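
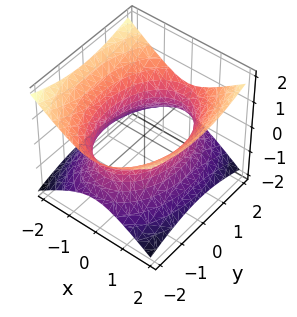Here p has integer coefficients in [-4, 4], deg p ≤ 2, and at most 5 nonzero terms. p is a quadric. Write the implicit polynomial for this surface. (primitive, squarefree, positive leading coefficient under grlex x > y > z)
2*x^2 + y^2 - 3*z^2 - 3

The degree is 2 — one connected sheet with a waist; a quadric.
Symmetries: mirror symmetry z ↦ −z ⇒ only even powers of z; the x ↦ −x reflection is a symmetry, so x appears only in even powers; the y ↦ −y reflection is a symmetry, so y appears only in even powers.
Checking where it meets the axes: no z-intercept at any integer in the box.
Putting this together gives p.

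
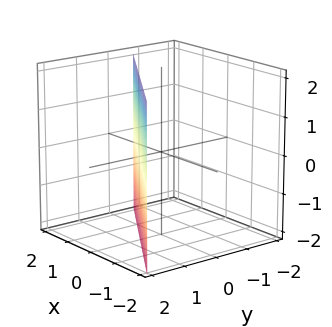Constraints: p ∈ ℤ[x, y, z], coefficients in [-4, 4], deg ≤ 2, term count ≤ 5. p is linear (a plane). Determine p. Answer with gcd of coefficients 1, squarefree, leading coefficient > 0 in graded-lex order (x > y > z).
First, the degree is 1 — every cross-section is a straight line — this is a plane.
Next, from the axis intercepts and sections: it crosses the x-axis at the gridline x = 1; no z-intercept at any integer in the box.
Finally, fitting integer coefficients to these (and the overall shape) gives p.

2*x + 3*y - 2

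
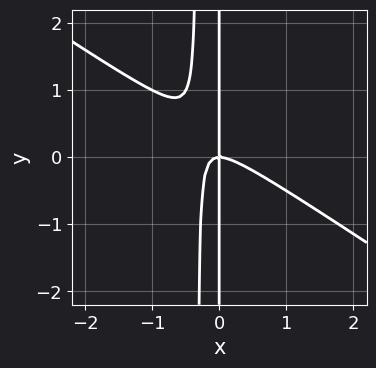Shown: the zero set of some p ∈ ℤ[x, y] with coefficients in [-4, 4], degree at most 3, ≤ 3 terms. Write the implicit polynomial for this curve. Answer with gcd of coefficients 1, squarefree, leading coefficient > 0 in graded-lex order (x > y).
1. The degree is 3 — the shape is more complex than any degree-2 curve.
2. From the axis intercepts and sections: every point of the y-axis in the box is on the curve; it crosses the x-axis at the gridline x = 0.
3. Solving for integer coefficients yields p as stated.

2*x^3 + 3*x^2*y + x*y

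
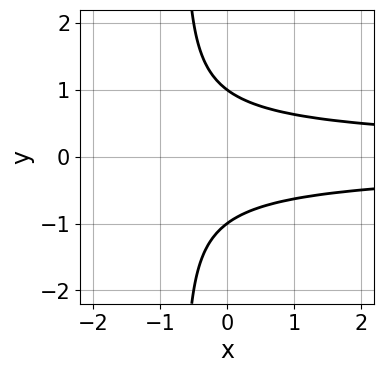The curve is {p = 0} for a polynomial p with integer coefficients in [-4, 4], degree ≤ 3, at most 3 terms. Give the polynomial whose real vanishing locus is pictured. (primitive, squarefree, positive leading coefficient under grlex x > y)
3*x*y^2 + 2*y^2 - 2

First, the degree is 3 — a generic line meets the curve in up to 3 points.
Next, symmetries: it's symmetric under y → −y, forcing even powers of y.
Next, against the integer gridlines: no x-intercept at any integer in the box; the y-axis gridline crossings are at y ∈ {-1, 1}.
Finally, the integer polynomial consistent with all of this is the stated p.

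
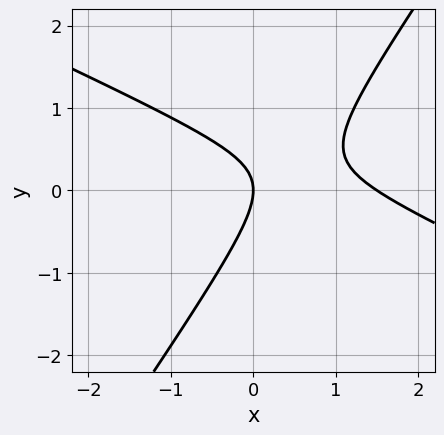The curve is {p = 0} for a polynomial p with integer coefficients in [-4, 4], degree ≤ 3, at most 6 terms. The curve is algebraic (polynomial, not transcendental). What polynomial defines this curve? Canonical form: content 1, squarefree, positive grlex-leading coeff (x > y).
First, degree: the shape is more complex than any degree-1 curve, so deg p = 2.
Then, observable constraints: one y-axis crossing is at y = 0; one x-axis crossing is at x = 0.
Finally, putting this together gives p.

2*x^2 + 3*x*y - 3*y^2 - 3*x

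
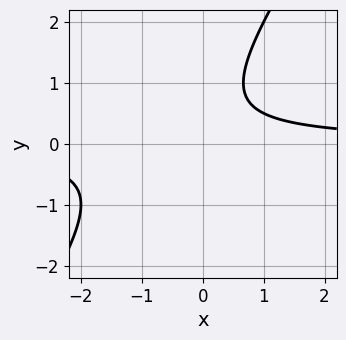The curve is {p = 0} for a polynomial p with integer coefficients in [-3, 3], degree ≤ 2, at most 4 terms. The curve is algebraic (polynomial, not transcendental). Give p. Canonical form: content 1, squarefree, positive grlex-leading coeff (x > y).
3*x*y - 2*y^2 + 2*y - 2

1. The degree is 2 — the shape is more complex than any degree-1 curve.
2. Against the integer gridlines: it misses every integer gridline on the x-axis; it misses every integer gridline on the y-axis.
3. Putting this together gives p.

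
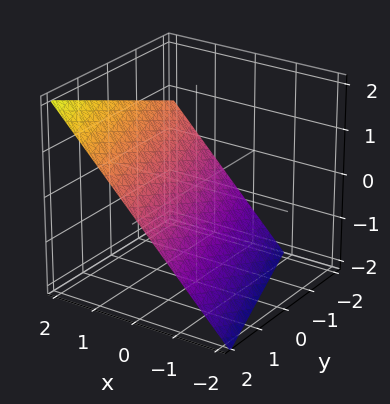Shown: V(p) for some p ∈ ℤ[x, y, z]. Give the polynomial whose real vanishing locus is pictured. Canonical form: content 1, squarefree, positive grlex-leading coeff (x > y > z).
First, the degree is 1 — the surface is flat (a plane).
Next, reading off the gridlines: it crosses the y-axis at the gridline y = 2.
Finally, solving for integer coefficients yields p as stated.

3*x + y - 3*z - 2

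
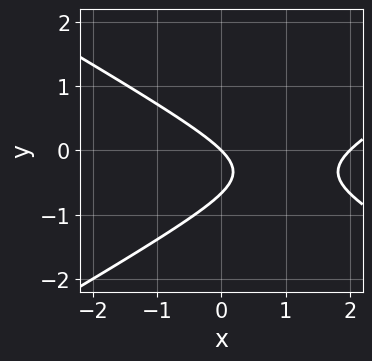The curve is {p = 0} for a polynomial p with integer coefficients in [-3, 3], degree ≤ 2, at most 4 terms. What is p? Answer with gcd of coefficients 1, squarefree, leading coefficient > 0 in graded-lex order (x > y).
1. deg p = 2. The shape is more complex than any degree-1 curve.
2. Against the integer gridlines: it crosses the y-axis at the gridline y = 0; among the integer gridlines, it crosses the x-axis at x ∈ {0, 2}.
3. Together with the visible shape, these determine p as stated.

x^2 - 3*y^2 - 2*x - 2*y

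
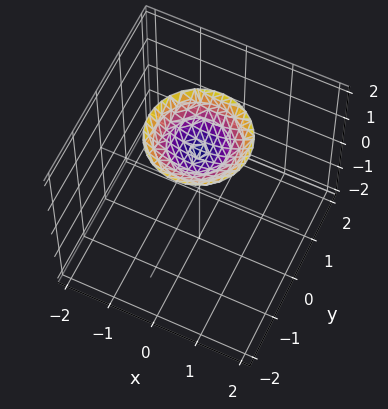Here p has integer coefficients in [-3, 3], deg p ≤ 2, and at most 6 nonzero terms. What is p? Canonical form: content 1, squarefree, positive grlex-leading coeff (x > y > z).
1. deg p = 2. The shape is more complex than any degree-1 surface.
2. By symmetry, the surface is invariant under rotation about z: p = q(x² + y², z).
3. From the axis intercepts and sections: it misses every integer gridline on the x-axis; a circular section at z = 2 has radius exactly 1.
4. These observations pin down the coefficients.

x^2 + y^2 - 2*z + 3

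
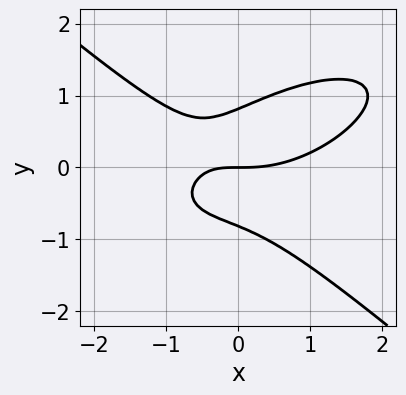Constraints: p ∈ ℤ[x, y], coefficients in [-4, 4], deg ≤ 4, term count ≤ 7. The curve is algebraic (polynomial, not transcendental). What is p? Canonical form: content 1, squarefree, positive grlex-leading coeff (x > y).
(a) The degree is 3 — no degree-2 curve has this shape.
(b) Reading off the gridlines: it crosses the x-axis at the gridline x = 0; it crosses the y-axis at the gridline y = 0.
(c) Matching integer coefficients to the picture gives p.

x^3 - x^2*y + 3*y^3 - 2*x*y - 2*y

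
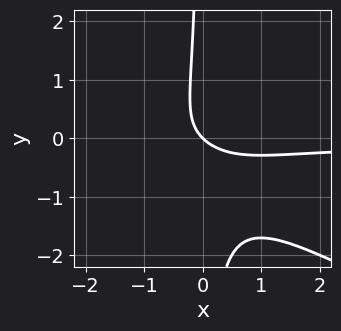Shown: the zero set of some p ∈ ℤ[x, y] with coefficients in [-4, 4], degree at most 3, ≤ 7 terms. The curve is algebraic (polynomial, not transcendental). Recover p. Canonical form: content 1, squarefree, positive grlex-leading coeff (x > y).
x^2*y + 2*x*y^2 + 2*x*y + x + y

1. deg p = 3. No degree-2 curve has this shape.
2. From the visible intercepts: it crosses the y-axis at the gridline y = 0; it meets the x-axis at x = 0 (among the integer gridlines).
3. Matching integer coefficients to the picture gives p.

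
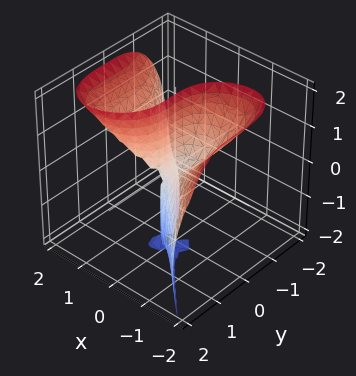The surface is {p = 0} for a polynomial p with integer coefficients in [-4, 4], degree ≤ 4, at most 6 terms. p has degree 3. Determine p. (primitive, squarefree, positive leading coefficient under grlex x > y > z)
2*x^3 - x*z^2 + 2*y^3 - 2*x*z - y^2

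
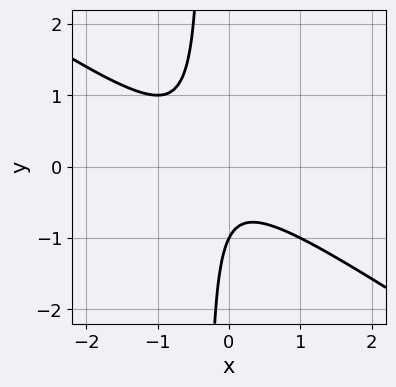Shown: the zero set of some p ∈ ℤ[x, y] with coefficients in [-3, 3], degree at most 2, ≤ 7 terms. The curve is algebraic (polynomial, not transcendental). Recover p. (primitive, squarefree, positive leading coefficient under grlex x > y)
2*x^2 + 3*x*y + x + y + 1

First, the degree is 2 — a generic line meets the curve in up to 2 points.
Then, from the visible intercepts: one y-axis crossing is at y = -1; the curve avoids every integer x-axis point in the box.
Finally, solving for integer coefficients yields p as stated.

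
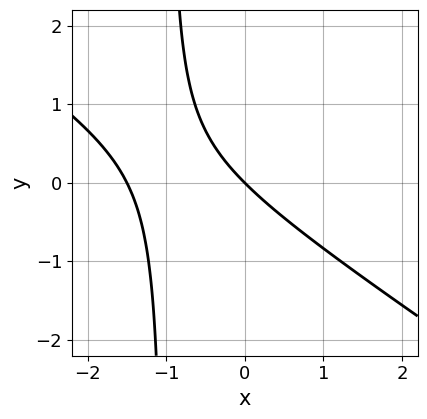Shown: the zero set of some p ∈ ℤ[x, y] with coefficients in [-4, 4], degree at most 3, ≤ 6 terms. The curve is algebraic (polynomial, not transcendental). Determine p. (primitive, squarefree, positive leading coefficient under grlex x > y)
2*x^2 + 3*x*y + 3*x + 3*y

First, deg p = 2. The shape is more complex than any degree-1 curve.
Next, checking where it meets the axes: it meets the y-axis at y = 0 (among the integer gridlines); one x-axis crossing is at x = 0.
Finally, putting this together gives p.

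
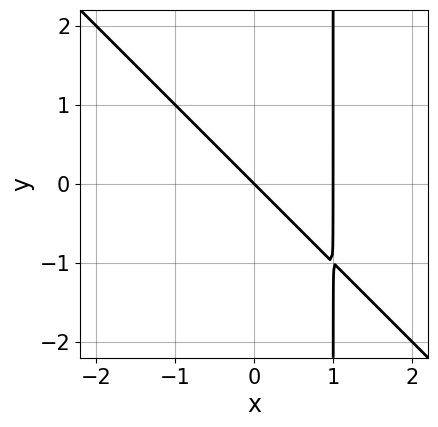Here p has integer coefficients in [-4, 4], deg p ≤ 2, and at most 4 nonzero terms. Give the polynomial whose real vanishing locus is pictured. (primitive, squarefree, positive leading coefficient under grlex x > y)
x^2 + x*y - x - y

1. deg p = 2.
2. Checking where it meets the axes: the x-axis gridline crossings are at x ∈ {0, 1}; it crosses the y-axis at the gridline y = 0.
3. These observations pin down the coefficients.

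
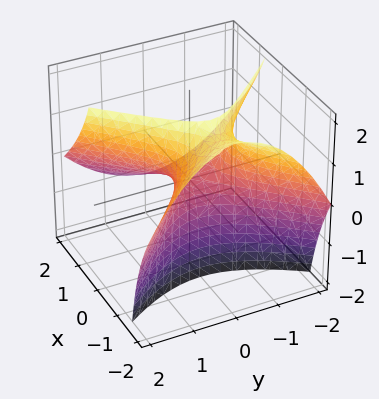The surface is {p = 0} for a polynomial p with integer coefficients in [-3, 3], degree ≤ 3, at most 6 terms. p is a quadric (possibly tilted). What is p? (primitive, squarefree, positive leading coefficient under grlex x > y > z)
(a) The degree is 2 — a generic line meets the surface in up to 2 points.
(b) Against the integer gridlines: it meets the x-axis at x = 0 (among the integer gridlines); it crosses the z-axis at the gridline z = 0; one y-axis crossing is at y = 0.
(c) Solving for integer coefficients yields p as stated.

2*x^2 + 3*x*z - 2*y^2 + 2*z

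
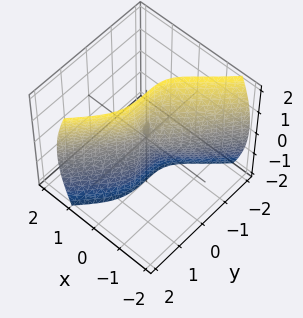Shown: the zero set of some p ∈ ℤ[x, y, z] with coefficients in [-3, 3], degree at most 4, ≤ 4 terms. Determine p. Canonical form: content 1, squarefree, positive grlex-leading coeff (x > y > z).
First, the picture has 2 separate pieces.
Next, the degree is 3 — a generic line meets the surface in up to 3 points.
Next, from the visible intercepts: one y-axis crossing is at y = 0; one x-axis crossing is at x = 0.
Finally, assembling these constraints gives the stated polynomial.

2*x^3 + x*z^2 - y^3 + x*y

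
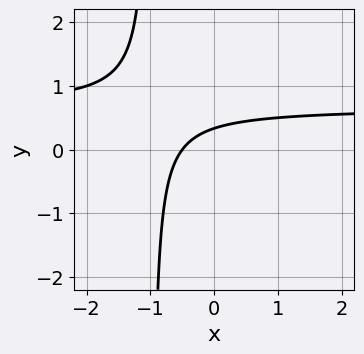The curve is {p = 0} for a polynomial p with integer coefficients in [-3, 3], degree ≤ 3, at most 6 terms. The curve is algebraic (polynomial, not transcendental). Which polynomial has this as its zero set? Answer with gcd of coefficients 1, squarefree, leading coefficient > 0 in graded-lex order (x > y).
First, the degree is 2 — no degree-1 curve has this shape.
Finally, putting this together gives p.

3*x*y - 2*x + 3*y - 1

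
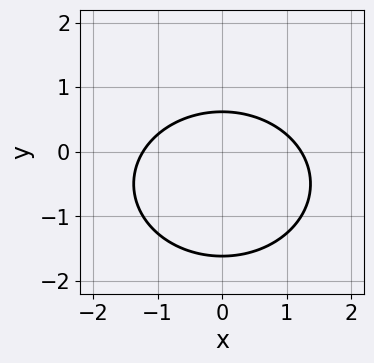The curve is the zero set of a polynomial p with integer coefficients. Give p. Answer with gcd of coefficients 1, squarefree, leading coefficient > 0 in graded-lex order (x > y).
2*x^2 + 3*y^2 + 3*y - 3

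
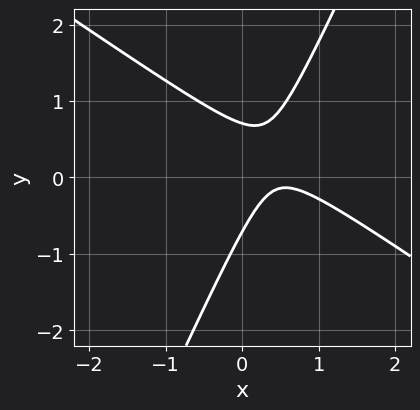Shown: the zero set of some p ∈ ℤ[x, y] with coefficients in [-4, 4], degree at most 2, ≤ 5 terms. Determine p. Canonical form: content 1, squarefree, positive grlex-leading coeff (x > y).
First, deg p = 2. The shape is more complex than any degree-1 curve.
Next, checking where it meets the axes: no x-intercept at any integer in the box.
Finally, matching integer coefficients to the picture gives p.

3*x^2 + 3*x*y - 2*y^2 - 3*x + 1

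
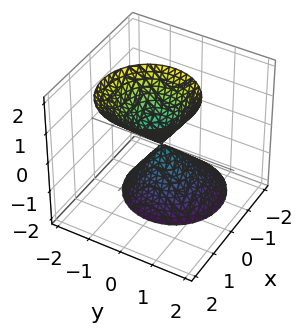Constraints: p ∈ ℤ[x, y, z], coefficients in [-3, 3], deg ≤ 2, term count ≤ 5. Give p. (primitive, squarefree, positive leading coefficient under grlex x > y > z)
1. There are 2 components. Treating them together as one polynomial.
2. The degree is 2 — the shape is more complex than any degree-1 surface.
3. Reading off the gridlines: it meets the z-axis at z = 0 (among the integer gridlines); it crosses the y-axis at the gridline y = 0; it meets the x-axis at x = 0 (among the integer gridlines).
4. The integer polynomial consistent with all of this is the stated p.

3*x^2 - 2*x*z + 3*y^2 - z^2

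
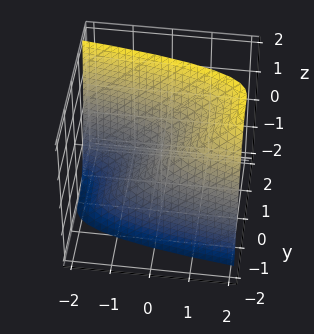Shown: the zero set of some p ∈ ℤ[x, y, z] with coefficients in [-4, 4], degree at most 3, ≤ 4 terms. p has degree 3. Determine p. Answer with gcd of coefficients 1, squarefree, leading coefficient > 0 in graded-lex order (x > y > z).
y^3 + x - z

1. deg p = 3. The shape is more complex than any degree-2 surface.
2. Against the integer gridlines: it meets the z-axis at z = 0 (among the integer gridlines); it crosses the y-axis at the gridline y = 0; one x-axis crossing is at x = 0.
3. Fitting integer coefficients to these (and the overall shape) gives p.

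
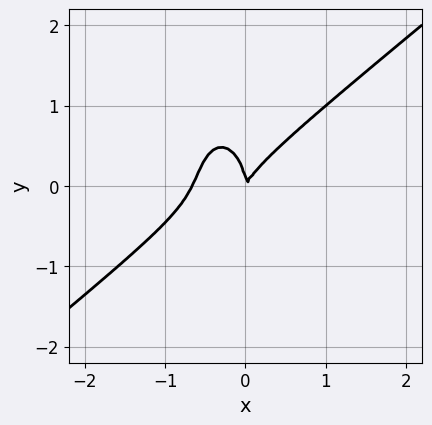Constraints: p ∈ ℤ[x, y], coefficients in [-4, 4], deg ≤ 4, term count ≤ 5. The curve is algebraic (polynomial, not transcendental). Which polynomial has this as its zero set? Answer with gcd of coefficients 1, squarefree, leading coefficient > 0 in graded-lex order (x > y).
First, deg p = 3.
Then, observable constraints: one y-axis crossing is at y = 0; one x-axis crossing is at x = 0.
Finally, solving for integer coefficients yields p as stated.

3*x^3 - 3*x^2*y - y^3 + 2*x^2 - x*y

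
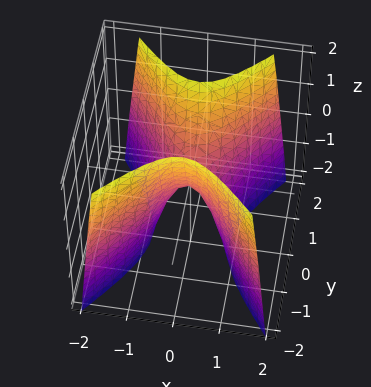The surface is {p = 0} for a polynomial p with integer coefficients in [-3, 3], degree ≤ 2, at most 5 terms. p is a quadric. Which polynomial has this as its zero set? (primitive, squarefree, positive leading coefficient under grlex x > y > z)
3*x^2 - 2*y^2 + z

The degree is 2 — a saddle surface; a quadric.
Symmetries: it's symmetric under x → −x, forcing even powers of x; mirror symmetry y ↦ −y ⇒ only even powers of y.
From the visible intercepts: one z-axis crossing is at z = 0; it crosses the x-axis at the gridline x = 0; one y-axis crossing is at y = 0.
These observations pin down the coefficients.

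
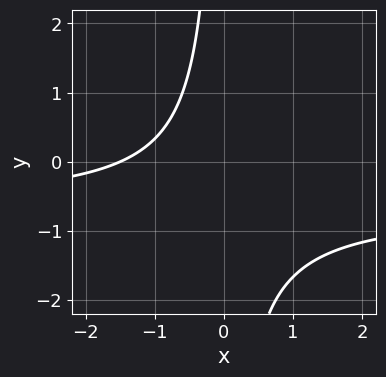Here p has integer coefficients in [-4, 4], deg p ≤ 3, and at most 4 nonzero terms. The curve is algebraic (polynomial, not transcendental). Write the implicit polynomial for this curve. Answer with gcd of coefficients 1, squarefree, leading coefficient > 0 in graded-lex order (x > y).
3*x*y + 2*x + 3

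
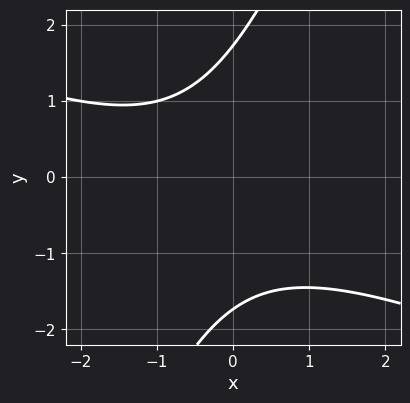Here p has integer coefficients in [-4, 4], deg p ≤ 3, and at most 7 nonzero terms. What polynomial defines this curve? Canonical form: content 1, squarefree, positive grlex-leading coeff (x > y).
1. The degree is 2 — no degree-1 curve has this shape.
2. Observable constraints: it misses every integer gridline on the x-axis.
3. Together with the visible shape, these determine p as stated.

x^2 + 2*x*y - y^2 + x + 3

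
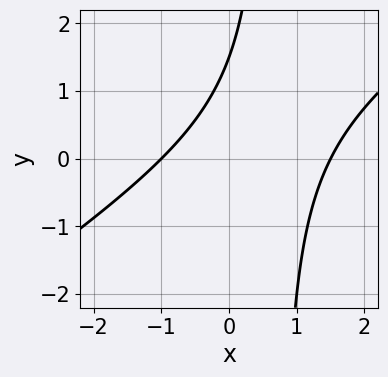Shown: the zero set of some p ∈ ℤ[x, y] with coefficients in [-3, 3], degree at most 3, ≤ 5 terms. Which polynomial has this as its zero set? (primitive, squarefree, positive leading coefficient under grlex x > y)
deg p = 2. A generic line meets the curve in up to 2 points.
From the visible intercepts: it crosses the x-axis at the gridline x = -1.
Assembling these constraints gives the stated polynomial.

2*x^2 - 3*x*y - x + 2*y - 3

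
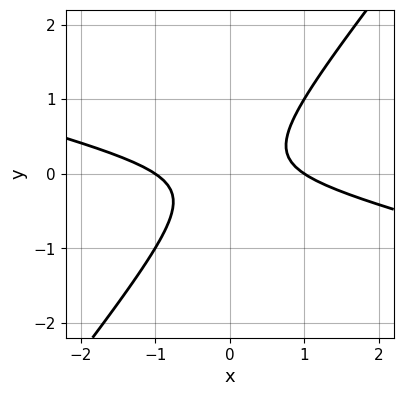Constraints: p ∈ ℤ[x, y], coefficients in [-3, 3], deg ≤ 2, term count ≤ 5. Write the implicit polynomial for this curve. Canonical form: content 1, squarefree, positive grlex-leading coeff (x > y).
The degree is 2 — a generic line meets the curve in up to 2 points.
Checking where it meets the axes: among the integer gridlines, it crosses the x-axis at x ∈ {-1, 1}; the curve avoids every integer y-axis point in the box.
Solving for integer coefficients yields p as stated.

x^2 + 3*x*y - 3*y^2 - 1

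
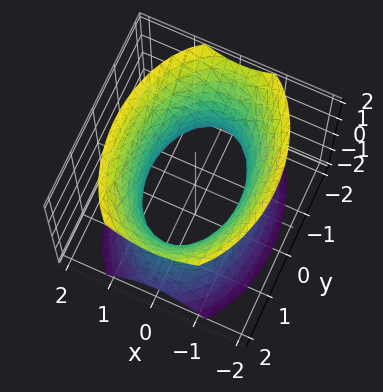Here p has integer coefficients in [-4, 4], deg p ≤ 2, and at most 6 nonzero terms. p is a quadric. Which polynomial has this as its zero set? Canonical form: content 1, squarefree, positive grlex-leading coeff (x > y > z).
deg p = 2.
Symmetries: it's symmetric under x → −x, forcing even powers of x; the z ↦ −z reflection is a symmetry, so z appears only in even powers; mirror symmetry y ↦ −y ⇒ only even powers of y.
Reading off the gridlines: among the integer gridlines, it crosses the x-axis at x ∈ {-1, 1}; it misses every integer gridline on the z-axis.
Fitting integer coefficients to these (and the overall shape) gives p.

2*x^2 + y^2 - z^2 - 2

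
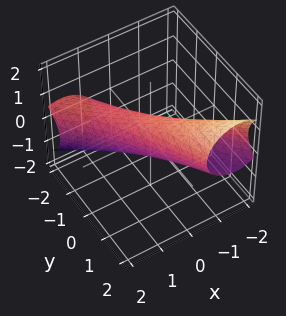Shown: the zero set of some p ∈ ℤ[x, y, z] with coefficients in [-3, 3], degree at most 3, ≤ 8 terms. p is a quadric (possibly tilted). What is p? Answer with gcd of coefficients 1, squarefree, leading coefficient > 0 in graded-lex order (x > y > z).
2*x^2 + 3*x*y + y^2 - y*z + 2*z^2 - 1

First, deg p = 2.
Next, observable constraints: the y-axis gridline crossings are at y ∈ {-1, 1}.
Finally, these observations pin down the coefficients.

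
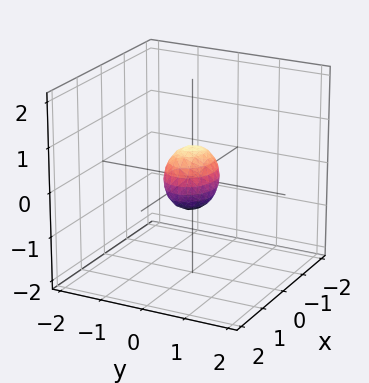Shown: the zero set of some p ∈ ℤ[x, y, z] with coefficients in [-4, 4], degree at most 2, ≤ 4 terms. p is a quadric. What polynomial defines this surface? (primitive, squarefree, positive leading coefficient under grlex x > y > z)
Degree: bounded and convex; a quadric, so deg p = 2.
Symmetries: mirror symmetry y ↦ −y ⇒ only even powers of y; mirror symmetry z ↦ −z ⇒ only even powers of z; it's symmetric under x → −x, forcing even powers of x.
Together with the visible shape, these determine p as stated.

2*x^2 + 3*y^2 + 2*z^2 - 1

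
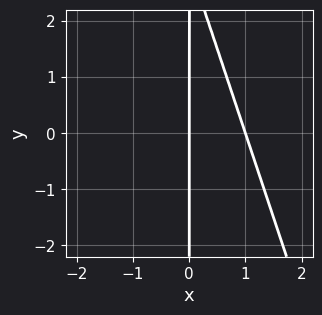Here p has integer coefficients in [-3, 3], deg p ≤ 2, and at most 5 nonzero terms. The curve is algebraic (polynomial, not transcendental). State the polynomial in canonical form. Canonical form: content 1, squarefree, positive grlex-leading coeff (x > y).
1. deg p = 2.
2. Checking where it meets the axes: among the integer gridlines, it crosses the x-axis at x ∈ {0, 1}; the visible y-axis segment lies entirely on the curve.
3. Solving for integer coefficients yields p as stated.

3*x^2 + x*y - 3*x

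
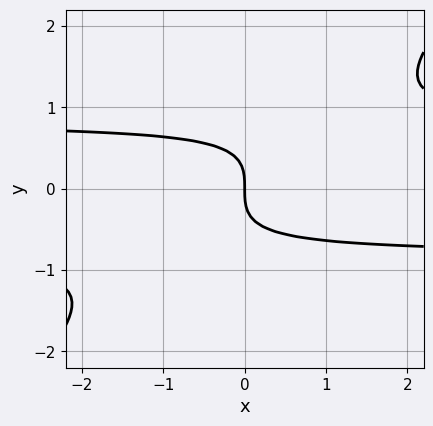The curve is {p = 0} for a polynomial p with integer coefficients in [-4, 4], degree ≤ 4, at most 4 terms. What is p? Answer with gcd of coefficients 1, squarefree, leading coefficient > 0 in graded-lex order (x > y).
1. deg p = 3.
2. From the axis intercepts and sections: it crosses the y-axis at the gridline y = 0; one x-axis crossing is at x = 0.
3. Solving for integer coefficients yields p as stated.

3*x*y^2 - 3*y^3 - 2*x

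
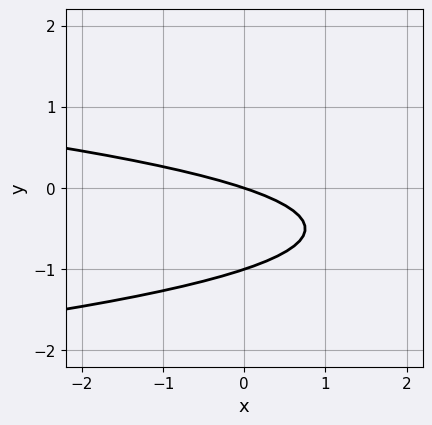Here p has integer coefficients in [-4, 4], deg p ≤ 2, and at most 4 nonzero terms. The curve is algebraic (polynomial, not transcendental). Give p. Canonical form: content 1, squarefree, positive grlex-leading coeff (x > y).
The degree is 2 — a generic line meets the curve in up to 2 points.
Observable constraints: the y-axis gridline crossings are at y ∈ {-1, 0}; it meets the x-axis at x = 0 (among the integer gridlines).
The integer polynomial consistent with all of this is the stated p.

3*y^2 + x + 3*y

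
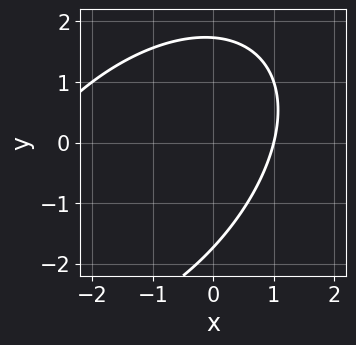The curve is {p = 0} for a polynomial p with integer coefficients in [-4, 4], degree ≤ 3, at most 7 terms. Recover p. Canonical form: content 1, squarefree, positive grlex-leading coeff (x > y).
(a) The degree is 2 — no degree-1 curve has this shape.
(b) From the axis intercepts and sections: it meets the x-axis at x = 1 (among the integer gridlines).
(c) Solving for integer coefficients yields p as stated.

x^2 - x*y + y^2 + 2*x - 3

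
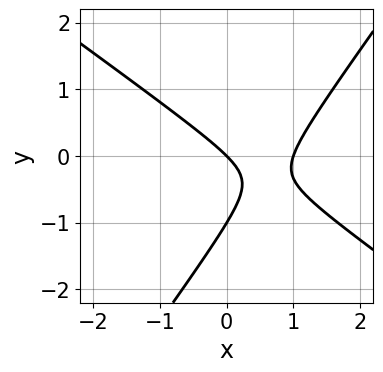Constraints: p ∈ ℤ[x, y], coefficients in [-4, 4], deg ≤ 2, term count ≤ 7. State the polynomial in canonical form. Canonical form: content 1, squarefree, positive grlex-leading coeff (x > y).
3*x^2 + 2*x*y - 3*y^2 - 3*x - 3*y

The degree is 2 — no degree-1 curve has this shape.
Observable constraints: among the integer gridlines, it crosses the y-axis at y ∈ {-1, 0}; among the integer gridlines, it crosses the x-axis at x ∈ {0, 1}.
Solving for integer coefficients yields p as stated.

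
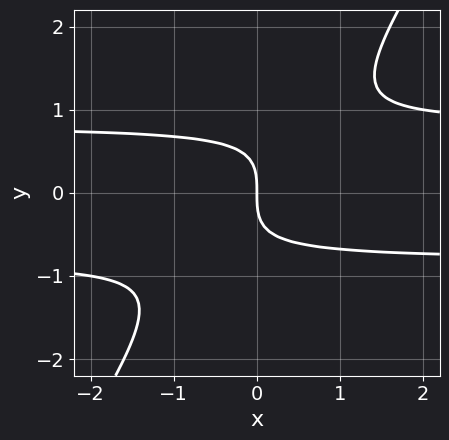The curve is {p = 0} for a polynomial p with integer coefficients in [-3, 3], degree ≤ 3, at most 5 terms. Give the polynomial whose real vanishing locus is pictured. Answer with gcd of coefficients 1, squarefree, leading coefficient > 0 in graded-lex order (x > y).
3*x*y^2 - 2*y^3 - 2*x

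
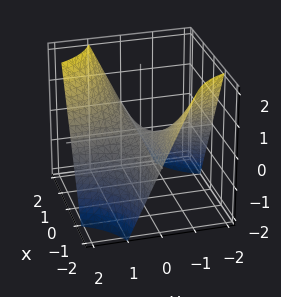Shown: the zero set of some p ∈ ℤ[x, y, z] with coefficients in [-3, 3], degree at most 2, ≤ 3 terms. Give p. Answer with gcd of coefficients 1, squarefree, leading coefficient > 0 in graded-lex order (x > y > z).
First, deg p = 2. A saddle surface; a quadric.
Next, against the integer gridlines: it crosses the z-axis at the gridline z = 0; the visible y-axis segment lies entirely on the surface; every point of the x-axis in the box is on the surface.
Finally, the integer polynomial consistent with all of this is the stated p.

x*y - z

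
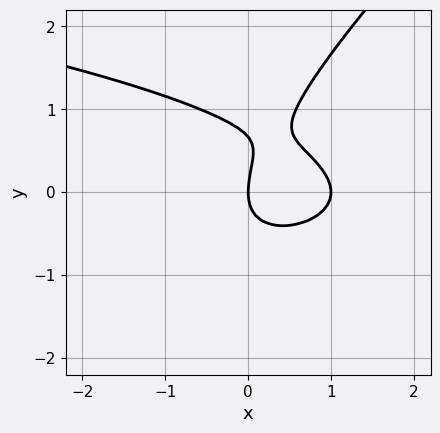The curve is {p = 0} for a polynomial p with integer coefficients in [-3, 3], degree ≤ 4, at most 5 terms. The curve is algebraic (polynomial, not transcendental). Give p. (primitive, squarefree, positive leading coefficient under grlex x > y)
3*x*y^2 - 3*y^3 + 3*x^2 + 2*y^2 - 3*x

(a) The degree is 3 — no degree-2 curve has this shape.
(b) From the visible intercepts: among the integer gridlines, it crosses the x-axis at x ∈ {0, 1}; one y-axis crossing is at y = 0.
(c) Together with the visible shape, these determine p as stated.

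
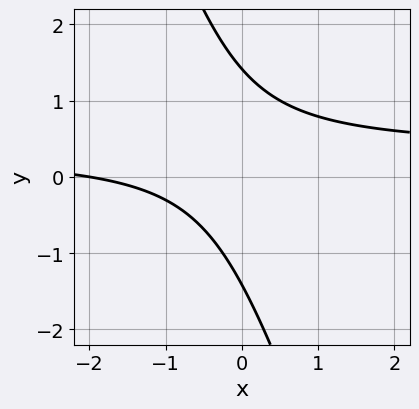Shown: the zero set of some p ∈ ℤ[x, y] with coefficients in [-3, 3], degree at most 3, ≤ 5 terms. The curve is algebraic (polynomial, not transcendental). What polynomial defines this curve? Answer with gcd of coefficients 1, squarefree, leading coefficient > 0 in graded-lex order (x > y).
deg p = 2. A generic line meets the curve in up to 2 points.
From the axis intercepts and sections: it crosses the x-axis at the gridline x = -2.
The integer polynomial consistent with all of this is the stated p.

3*x*y + y^2 - x - 2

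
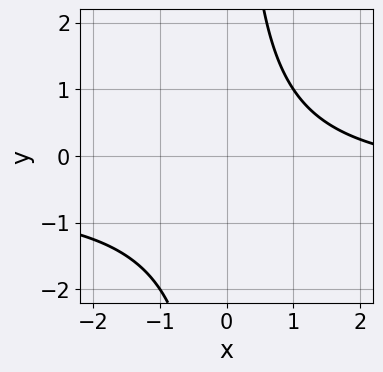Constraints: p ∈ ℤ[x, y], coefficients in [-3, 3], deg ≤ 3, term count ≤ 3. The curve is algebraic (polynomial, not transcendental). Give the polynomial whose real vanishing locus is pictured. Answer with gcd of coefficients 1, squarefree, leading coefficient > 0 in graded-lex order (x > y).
2*x*y + x - 3

1. Degree: the shape is more complex than any degree-1 curve, so deg p = 2.
2. Observable constraints: the curve avoids every integer x-axis point in the box; the curve avoids every integer y-axis point in the box.
3. Putting this together gives p.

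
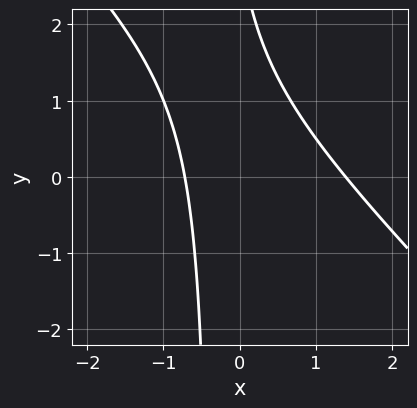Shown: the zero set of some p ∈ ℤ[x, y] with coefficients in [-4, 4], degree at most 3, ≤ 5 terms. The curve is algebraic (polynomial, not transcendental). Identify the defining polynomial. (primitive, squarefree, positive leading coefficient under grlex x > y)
3*x^2 + 3*x*y - 2*x + y - 3

1. deg p = 2. The shape is more complex than any degree-1 curve.
2. Checking where it meets the axes: no y-intercept at any integer in the box.
3. Putting this together gives p.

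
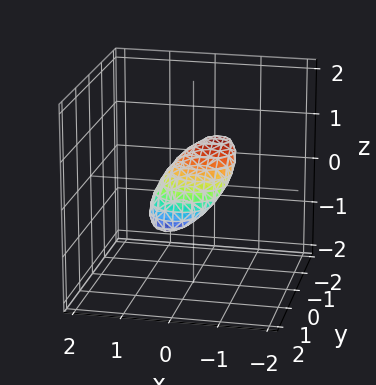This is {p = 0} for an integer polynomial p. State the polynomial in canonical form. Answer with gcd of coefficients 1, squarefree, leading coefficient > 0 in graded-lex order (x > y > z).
2*x^2 + 2*x*z + 2*y^2 + 3*y*z + 3*z^2 - 1

(a) The degree is 2 — no degree-1 surface has this shape.
(b) Matching integer coefficients to the picture gives p.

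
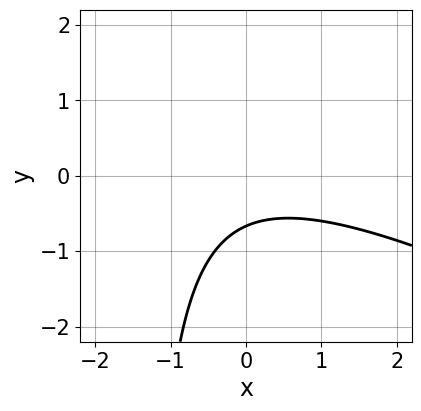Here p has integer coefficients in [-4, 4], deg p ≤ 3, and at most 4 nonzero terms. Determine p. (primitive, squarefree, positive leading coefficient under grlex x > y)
x^2 + 2*x*y + 3*y + 2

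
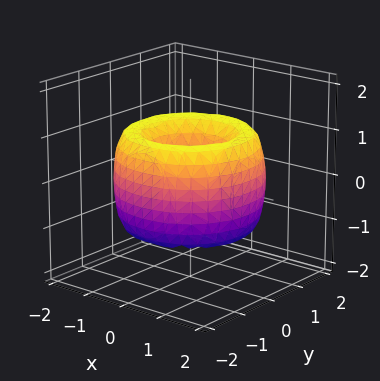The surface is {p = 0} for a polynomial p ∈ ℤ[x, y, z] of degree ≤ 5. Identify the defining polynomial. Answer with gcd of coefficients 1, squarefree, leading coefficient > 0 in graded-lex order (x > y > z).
First, the degree is 4 — a generic line meets the surface in up to 4 points.
Then, symmetries: rotational symmetry about the z-axis ⇒ p depends on x, y only through x² + y².
Next, observable constraints: no z-intercept at any integer in the box; a circular section at z = -1 has radius exactly 1.
Finally, these observations pin down the coefficients.

x^4 + 2*x^2*y^2 + y^4 - 3*x^2 - 3*y^2 + z^2 + 1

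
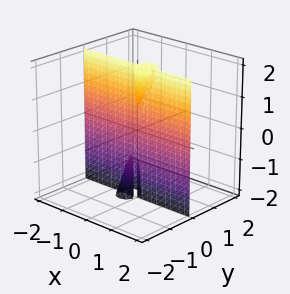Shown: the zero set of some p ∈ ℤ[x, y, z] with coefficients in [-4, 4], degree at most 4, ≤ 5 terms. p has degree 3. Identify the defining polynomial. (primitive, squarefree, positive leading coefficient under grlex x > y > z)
3*x^2*y - x*y*z + 2*y^3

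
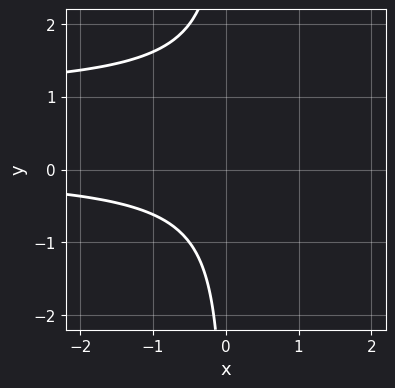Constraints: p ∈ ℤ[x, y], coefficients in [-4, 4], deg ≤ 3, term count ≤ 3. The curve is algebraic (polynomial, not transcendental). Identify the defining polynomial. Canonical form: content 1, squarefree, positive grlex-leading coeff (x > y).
1. Degree: the shape is more complex than any degree-2 curve, so deg p = 3.
2. Checking where it meets the axes: no y-intercept at any integer in the box; it misses every integer gridline on the x-axis.
3. Matching integer coefficients to the picture gives p.

x*y^2 - x*y + 1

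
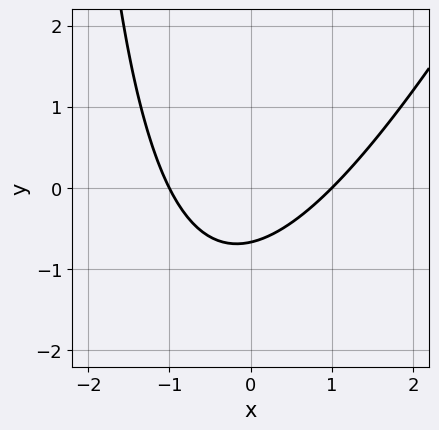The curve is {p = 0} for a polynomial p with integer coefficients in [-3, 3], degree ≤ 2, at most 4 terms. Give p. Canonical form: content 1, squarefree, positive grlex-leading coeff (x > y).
2*x^2 - x*y - 3*y - 2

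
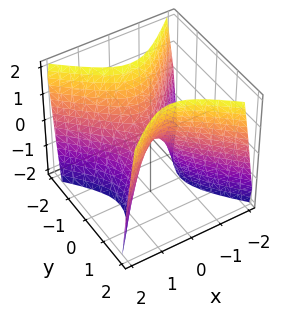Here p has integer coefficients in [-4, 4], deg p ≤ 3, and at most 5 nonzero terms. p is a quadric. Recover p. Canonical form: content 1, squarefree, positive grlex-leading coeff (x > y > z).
2*x^2 - 2*y^2 + z

1. The degree is 2 — a hyperbolic paraboloid; a quadric.
2. Symmetries: the y ↦ −y reflection is a symmetry, so y appears only in even powers; mirror symmetry x ↦ −x ⇒ only even powers of x.
3. From the axis intercepts and sections: it meets the z-axis at z = 0 (among the integer gridlines); one x-axis crossing is at x = 0.
4. Matching integer coefficients to the picture gives p.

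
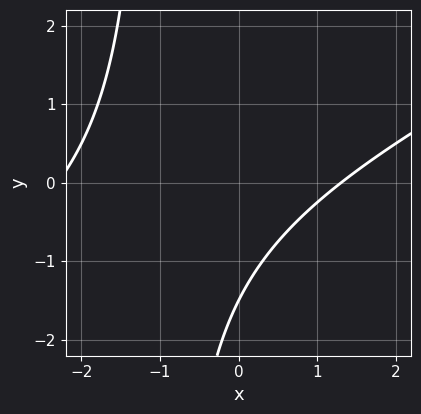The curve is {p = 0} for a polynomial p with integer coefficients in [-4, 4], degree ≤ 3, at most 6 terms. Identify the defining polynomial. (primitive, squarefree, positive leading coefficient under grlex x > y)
First, deg p = 2.
Finally, solving for integer coefficients yields p as stated.

x^2 - 2*x*y + x - 2*y - 3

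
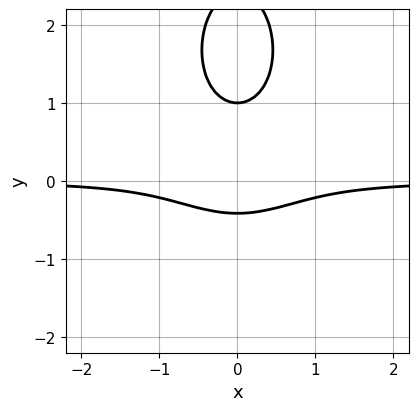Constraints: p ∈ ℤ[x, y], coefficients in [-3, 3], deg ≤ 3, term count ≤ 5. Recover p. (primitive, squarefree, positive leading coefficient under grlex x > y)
3*x^2*y + y^3 - 3*y^2 + y + 1

First, the degree is 3 — the shape is more complex than any degree-2 curve.
Then, symmetries: mirror symmetry x ↦ −x ⇒ only even powers of x.
Then, against the integer gridlines: no x-intercept at any integer in the box; it meets the y-axis at y = 1 (among the integer gridlines).
Finally, fitting integer coefficients to these (and the overall shape) gives p.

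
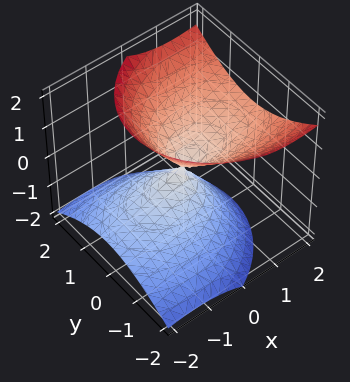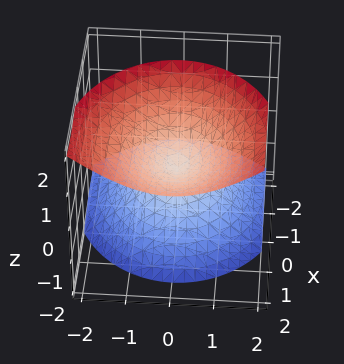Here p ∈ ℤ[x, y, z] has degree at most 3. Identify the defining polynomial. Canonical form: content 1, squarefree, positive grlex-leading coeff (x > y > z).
1. deg p = 2.
2. From the visible intercepts: it meets the z-axis at z = 0 (among the integer gridlines); one x-axis crossing is at x = 0; it crosses the y-axis at the gridline y = 0.
3. Together with the visible shape, these determine p as stated.

2*x^2 - 3*x*z + 3*y^2 - 3*z^2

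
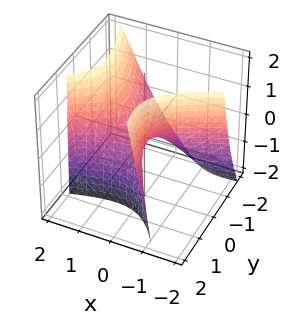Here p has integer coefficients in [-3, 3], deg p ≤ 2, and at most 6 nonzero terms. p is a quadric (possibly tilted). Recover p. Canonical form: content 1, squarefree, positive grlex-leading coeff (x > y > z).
x^2 - 2*x*y - y^2 + y*z - z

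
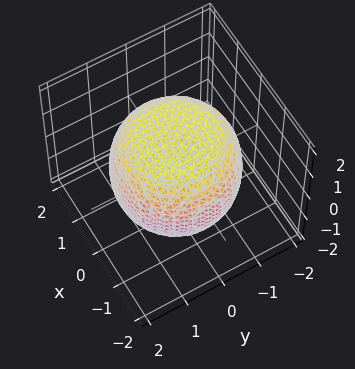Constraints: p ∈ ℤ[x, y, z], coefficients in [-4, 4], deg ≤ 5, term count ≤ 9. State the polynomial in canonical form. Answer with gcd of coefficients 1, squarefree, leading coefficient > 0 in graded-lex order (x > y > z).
Degree: no degree-3 surface has this shape, so deg p = 4.
By symmetry, the z-axis is an axis of rotation, so x and y enter only as x² + y².
Against the integer gridlines: a circular section at z = -1 has radius between 1 and 2.
Putting this together gives p.

x^4 + 2*x^2*y^2 + y^4 - x^2 - y^2 + 2*z^2 - 3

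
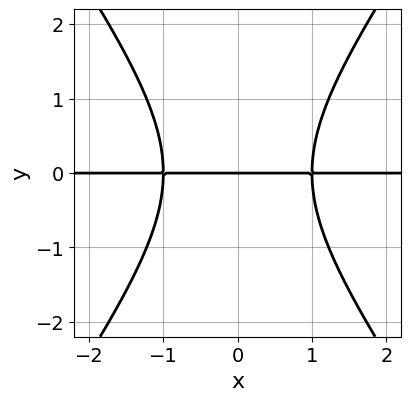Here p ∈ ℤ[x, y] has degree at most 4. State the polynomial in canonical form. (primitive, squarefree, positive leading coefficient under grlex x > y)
2*x^2*y - y^3 - 2*y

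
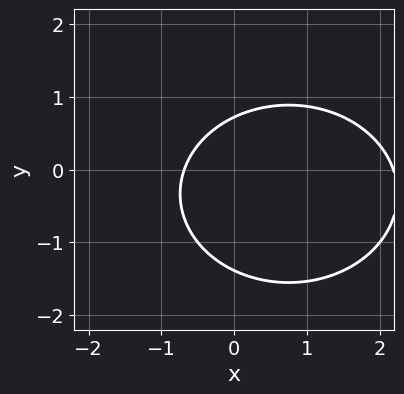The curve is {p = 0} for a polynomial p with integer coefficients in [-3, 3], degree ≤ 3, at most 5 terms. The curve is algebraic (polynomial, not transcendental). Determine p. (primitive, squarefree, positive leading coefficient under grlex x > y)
2*x^2 + 3*y^2 - 3*x + 2*y - 3

First, deg p = 2.
Finally, putting this together gives p.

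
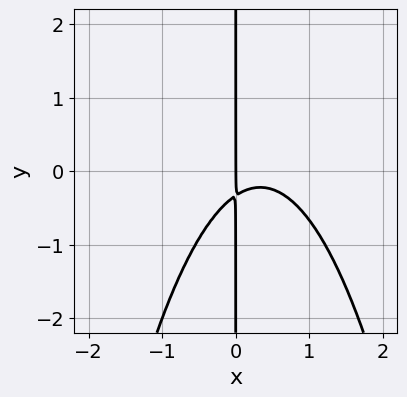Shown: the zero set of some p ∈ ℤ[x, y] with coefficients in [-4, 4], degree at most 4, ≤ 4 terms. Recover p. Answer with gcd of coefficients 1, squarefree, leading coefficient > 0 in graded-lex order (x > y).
3*x^3 - 2*x^2 + 3*x*y + x

First, degree: the shape is more complex than any degree-2 curve, so deg p = 3.
Then, observable constraints: it crosses the x-axis at the gridline x = 0; the visible y-axis segment lies entirely on the curve.
Finally, solving for integer coefficients yields p as stated.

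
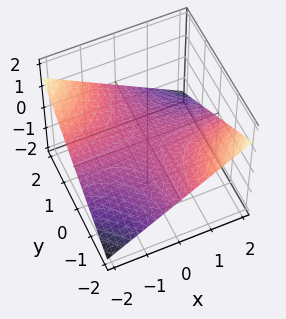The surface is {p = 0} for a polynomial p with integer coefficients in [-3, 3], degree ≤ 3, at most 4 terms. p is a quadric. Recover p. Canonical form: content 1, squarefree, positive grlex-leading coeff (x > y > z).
x*y + 3*z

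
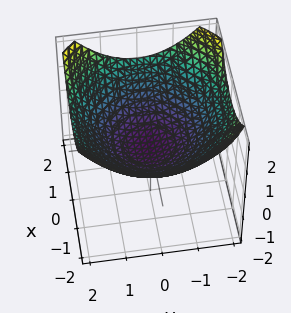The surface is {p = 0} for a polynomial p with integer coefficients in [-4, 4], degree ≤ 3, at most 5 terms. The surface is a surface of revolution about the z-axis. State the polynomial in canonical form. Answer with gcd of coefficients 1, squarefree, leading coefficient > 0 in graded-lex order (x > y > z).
x^2 + y^2 - 3*z - 1

1. Degree: the shape is more complex than any degree-1 surface, so deg p = 2.
2. Symmetries: rotational symmetry about the z-axis ⇒ p depends on x, y only through x² + y².
3. Reading off the gridlines: a circular section at z = 0 has radius exactly 1; the y-axis gridline crossings are at y ∈ {-1, 1}; among the integer gridlines, it crosses the x-axis at x ∈ {-1, 1}.
4. Matching integer coefficients to the picture gives p.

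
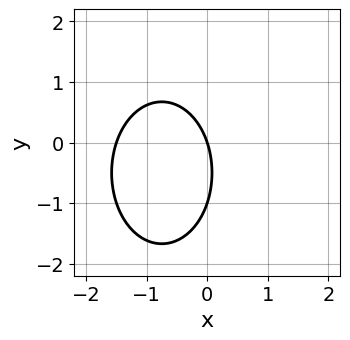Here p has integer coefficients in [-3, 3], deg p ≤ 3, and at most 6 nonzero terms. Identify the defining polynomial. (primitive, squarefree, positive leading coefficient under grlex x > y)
2*x^2 + y^2 + 3*x + y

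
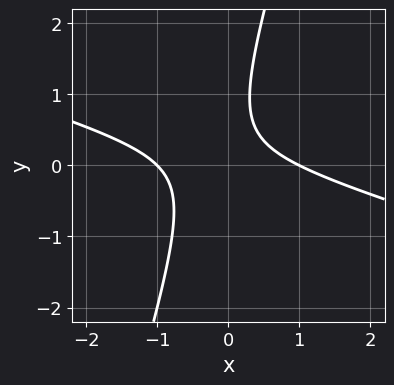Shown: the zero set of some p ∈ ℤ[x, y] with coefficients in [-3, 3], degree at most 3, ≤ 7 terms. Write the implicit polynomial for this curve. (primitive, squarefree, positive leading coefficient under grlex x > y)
(a) Degree: a generic line meets the curve in up to 2 points, so deg p = 2.
(b) From the visible intercepts: it misses every integer gridline on the y-axis; the x-axis gridline crossings are at x ∈ {-1, 1}.
(c) These observations pin down the coefficients.

x^2 + 3*x*y - y^2 + y - 1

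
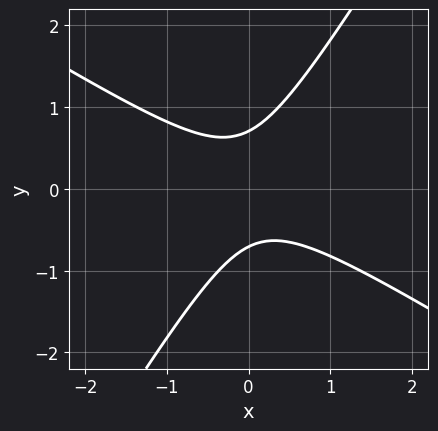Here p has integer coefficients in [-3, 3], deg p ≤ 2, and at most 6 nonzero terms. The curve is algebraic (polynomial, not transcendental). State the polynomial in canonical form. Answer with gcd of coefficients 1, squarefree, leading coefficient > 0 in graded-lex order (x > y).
2*x^2 + 2*x*y - 2*y^2 + 1

First, deg p = 2. No degree-1 curve has this shape.
Next, from the visible intercepts: the curve avoids every integer x-axis point in the box.
Finally, solving for integer coefficients yields p as stated.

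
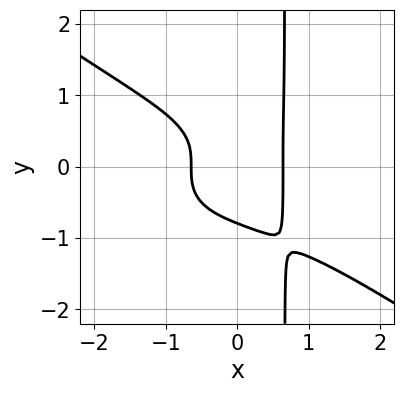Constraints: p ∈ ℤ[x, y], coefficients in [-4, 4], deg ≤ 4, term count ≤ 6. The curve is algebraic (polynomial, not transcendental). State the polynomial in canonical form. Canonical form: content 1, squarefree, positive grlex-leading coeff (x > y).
x^4 + 3*x*y^3 - 2*y^3 + 2*x^2 - 1

First, degree: a generic line meets the curve in up to 4 points, so deg p = 4.
Finally, putting this together gives p.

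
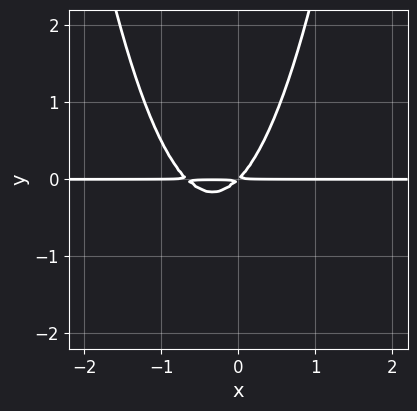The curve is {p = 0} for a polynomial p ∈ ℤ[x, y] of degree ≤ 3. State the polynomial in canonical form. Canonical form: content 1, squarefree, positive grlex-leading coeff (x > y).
3*x^2*y + 2*x*y - 2*y^2

First, degree: no degree-2 curve has this shape, so deg p = 3.
Next, from the axis intercepts and sections: every point of the x-axis in the box is on the curve.
Finally, solving for integer coefficients yields p as stated.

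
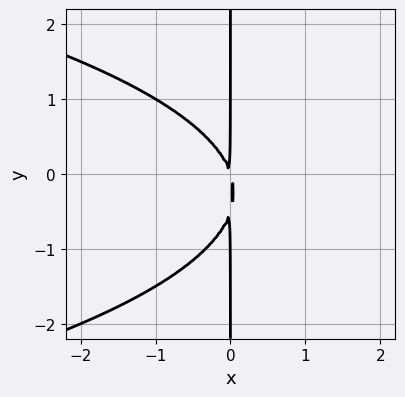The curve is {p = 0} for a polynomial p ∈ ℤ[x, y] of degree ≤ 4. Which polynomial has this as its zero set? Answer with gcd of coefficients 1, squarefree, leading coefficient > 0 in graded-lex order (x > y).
2*x*y^2 + 3*x^2 + x*y

1. Degree: a generic line meets the curve in up to 3 points, so deg p = 3.
2. From the visible intercepts: the visible y-axis segment lies entirely on the curve.
3. These observations pin down the coefficients.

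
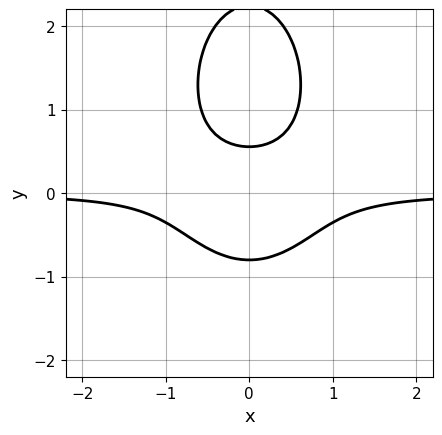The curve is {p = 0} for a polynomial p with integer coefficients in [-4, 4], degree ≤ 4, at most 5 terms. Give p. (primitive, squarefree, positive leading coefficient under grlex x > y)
3*x^2*y + y^3 - 2*y^2 - y + 1

1. The degree is 3 — a generic line meets the curve in up to 3 points.
2. Symmetries: it's symmetric under x → −x, forcing even powers of x.
3. From the axis intercepts and sections: no x-intercept at any integer in the box.
4. Solving for integer coefficients yields p as stated.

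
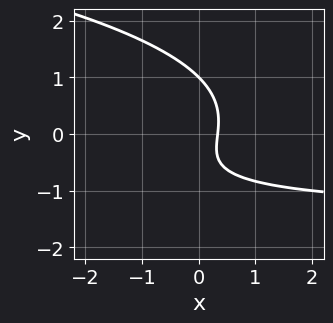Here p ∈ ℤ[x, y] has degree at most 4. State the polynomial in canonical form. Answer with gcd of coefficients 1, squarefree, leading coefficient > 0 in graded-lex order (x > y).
2*y^3 + 2*x*y + 3*x - y - 1

The degree is 3 — no degree-2 curve has this shape.
From the axis intercepts and sections: it meets the y-axis at y = 1 (among the integer gridlines).
The integer polynomial consistent with all of this is the stated p.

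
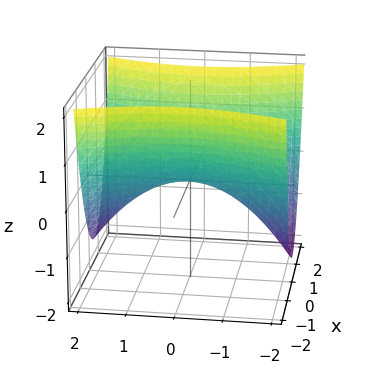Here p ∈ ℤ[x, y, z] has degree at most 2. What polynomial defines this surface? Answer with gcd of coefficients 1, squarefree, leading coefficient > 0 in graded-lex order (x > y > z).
3*x^2 - y^2 - 3*z

1. deg p = 2.
2. Symmetries: mirror symmetry x ↦ −x ⇒ only even powers of x; the y ↦ −y reflection is a symmetry, so y appears only in even powers.
3. Reading off the gridlines: it meets the x-axis at x = 0 (among the integer gridlines); one z-axis crossing is at z = 0.
4. Assembling these constraints gives the stated polynomial.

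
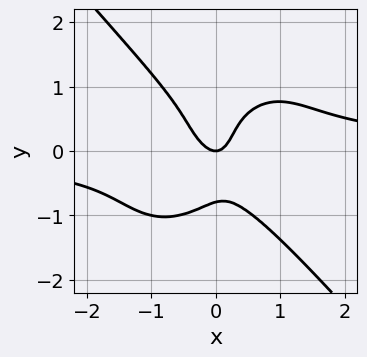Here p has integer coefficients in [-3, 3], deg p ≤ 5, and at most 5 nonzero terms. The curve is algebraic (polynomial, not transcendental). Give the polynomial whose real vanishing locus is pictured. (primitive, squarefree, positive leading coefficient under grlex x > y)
3*x^3*y + 2*y^4 - 3*x^2 - x*y + y

1. deg p = 4. The shape is more complex than any degree-3 curve.
2. Reading off the gridlines: it crosses the x-axis at the gridline x = 0; it crosses the y-axis at the gridline y = 0.
3. Matching integer coefficients to the picture gives p.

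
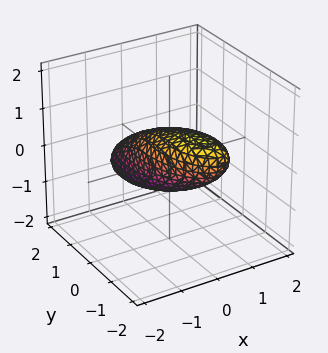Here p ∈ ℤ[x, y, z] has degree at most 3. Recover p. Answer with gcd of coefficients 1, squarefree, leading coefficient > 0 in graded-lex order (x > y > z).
3*x^2 + x*y + y^2 + 2*y*z + 3*z^2 - 2

(a) deg p = 2. A generic line meets the surface in up to 2 points.
(b) Solving for integer coefficients yields p as stated.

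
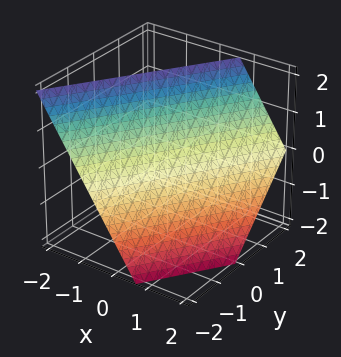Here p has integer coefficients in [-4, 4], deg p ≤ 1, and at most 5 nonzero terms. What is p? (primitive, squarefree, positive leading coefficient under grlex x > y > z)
3*x - 2*y + 2*z - 2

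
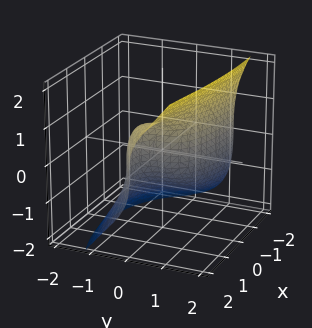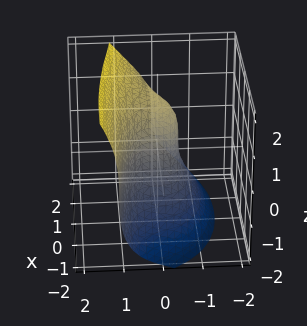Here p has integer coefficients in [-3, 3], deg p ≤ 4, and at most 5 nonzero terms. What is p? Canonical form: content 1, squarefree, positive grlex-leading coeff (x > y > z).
(a) Degree: the shape is more complex than any degree-2 surface, so deg p = 3.
(b) From the axis intercepts and sections: it meets the y-axis at y = 0 (among the integer gridlines); it meets the z-axis at z = 0 (among the integer gridlines); among the integer gridlines, it crosses the x-axis at x ∈ {0, 2}.
(c) Putting this together gives p.

x^2*y + 3*y^3 - z^3 - x^2 + 2*x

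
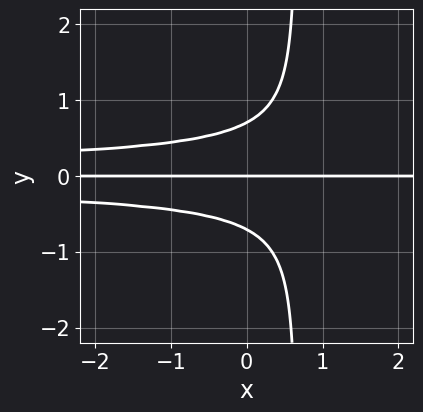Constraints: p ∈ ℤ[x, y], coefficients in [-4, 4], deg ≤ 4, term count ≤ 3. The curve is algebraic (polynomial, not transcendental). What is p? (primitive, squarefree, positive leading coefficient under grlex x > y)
3*x*y^3 - 2*y^3 + y

1. The degree is 4 — no degree-3 curve has this shape.
2. Reading off the gridlines: every point of the x-axis in the box is on the curve; it meets the y-axis at y = 0 (among the integer gridlines).
3. Together with the visible shape, these determine p as stated.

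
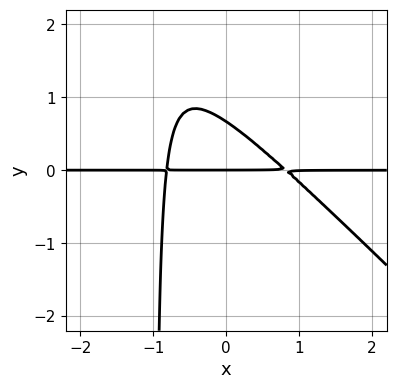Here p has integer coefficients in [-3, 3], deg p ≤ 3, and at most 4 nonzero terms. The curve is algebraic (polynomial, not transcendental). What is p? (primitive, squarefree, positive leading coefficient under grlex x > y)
3*x^2*y + 3*x*y^2 + 3*y^2 - 2*y

1. Degree: no degree-2 curve has this shape, so deg p = 3.
2. Against the integer gridlines: it crosses the y-axis at the gridline y = 0; every point of the x-axis in the box is on the curve.
3. The integer polynomial consistent with all of this is the stated p.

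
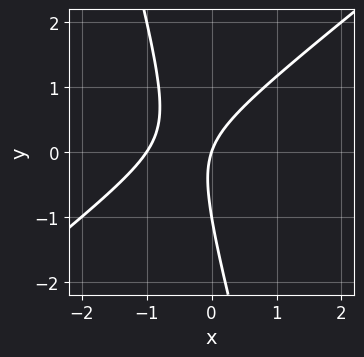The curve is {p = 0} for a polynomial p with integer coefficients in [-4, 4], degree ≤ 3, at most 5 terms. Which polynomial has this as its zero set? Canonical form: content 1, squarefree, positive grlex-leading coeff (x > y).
First, degree: no degree-1 curve has this shape, so deg p = 2.
Next, from the axis intercepts and sections: among the integer gridlines, it crosses the y-axis at y ∈ {-1, 0}; the x-axis gridline crossings are at x ∈ {-1, 0}.
Finally, fitting integer coefficients to these (and the overall shape) gives p.

3*x^2 - 3*x*y - y^2 + 3*x - y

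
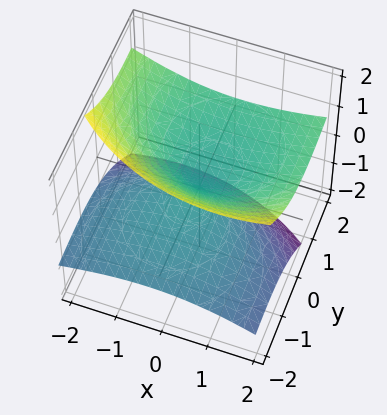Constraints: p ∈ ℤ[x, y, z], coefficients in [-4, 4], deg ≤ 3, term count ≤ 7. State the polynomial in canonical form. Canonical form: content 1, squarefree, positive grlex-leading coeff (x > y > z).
1. deg p = 2. No degree-1 surface has this shape.
2. From the axis intercepts and sections: one y-axis crossing is at y = 0; one z-axis crossing is at z = 0; one x-axis crossing is at x = 0.
3. Solving for integer coefficients yields p as stated.

x^2 - x*z + y^2 - 3*y*z - 3*z^2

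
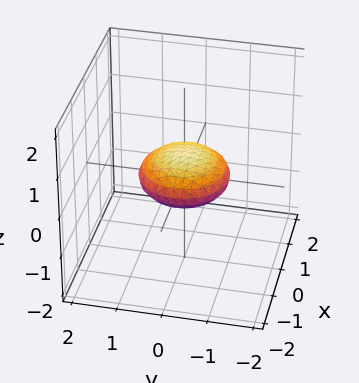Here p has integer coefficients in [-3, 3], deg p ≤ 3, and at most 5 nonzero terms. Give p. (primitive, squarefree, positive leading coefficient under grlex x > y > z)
x^2 + y^2 + 3*z^2 - 1

(a) deg p = 2.
(b) Symmetries: the surface is invariant under rotation about z: p = q(x² + y², z); it's symmetric under z → −z, forcing even powers of z.
(c) From the visible intercepts: among the integer gridlines, it crosses the x-axis at x ∈ {-1, 1}; a circular section at z = 0 has radius exactly 1; among the integer gridlines, it crosses the y-axis at y ∈ {-1, 1}.
(d) Matching integer coefficients to the picture gives p.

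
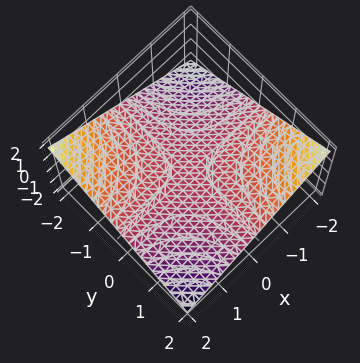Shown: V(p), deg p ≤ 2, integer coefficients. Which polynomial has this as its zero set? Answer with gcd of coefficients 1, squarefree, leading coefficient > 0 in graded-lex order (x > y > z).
x*y + 3*z

(a) deg p = 2.
(b) From the visible intercepts: it meets the z-axis at z = 0 (among the integer gridlines); every point of the x-axis in the box is on the surface; every point of the y-axis in the box is on the surface.
(c) Matching integer coefficients to the picture gives p.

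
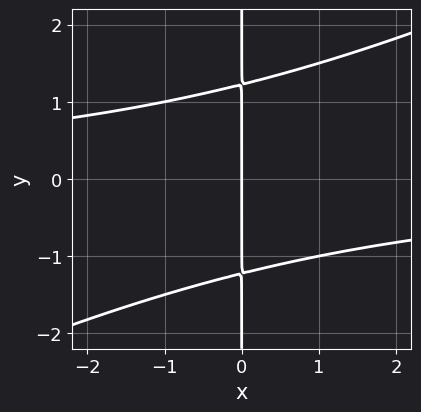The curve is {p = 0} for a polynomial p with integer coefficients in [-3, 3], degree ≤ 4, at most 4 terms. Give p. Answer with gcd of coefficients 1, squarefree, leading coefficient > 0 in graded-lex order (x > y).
x^2*y - 2*x*y^2 + 3*x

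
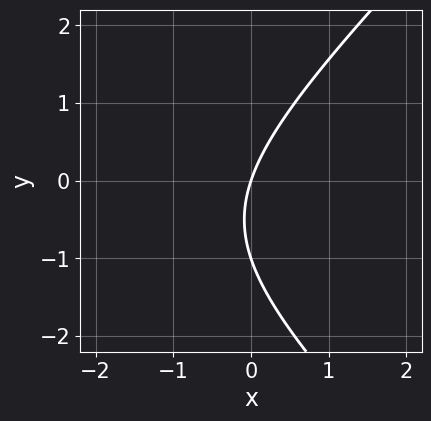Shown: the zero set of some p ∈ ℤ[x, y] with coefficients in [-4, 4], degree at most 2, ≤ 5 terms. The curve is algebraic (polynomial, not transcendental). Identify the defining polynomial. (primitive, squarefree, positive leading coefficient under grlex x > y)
x^2 - y^2 + 3*x - y

1. Degree: a generic line meets the curve in up to 2 points, so deg p = 2.
2. From the axis intercepts and sections: the y-axis gridline crossings are at y ∈ {-1, 0}; it crosses the x-axis at the gridline x = 0.
3. Assembling these constraints gives the stated polynomial.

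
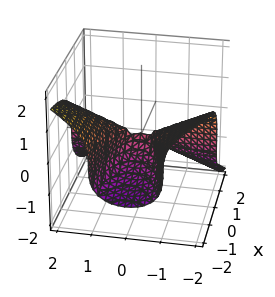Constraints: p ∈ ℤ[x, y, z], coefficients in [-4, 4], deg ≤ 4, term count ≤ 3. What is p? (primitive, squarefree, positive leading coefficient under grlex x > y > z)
First, the degree is 3 — no degree-2 surface has this shape.
Next, from the visible intercepts: one x-axis crossing is at x = 0; it meets the z-axis at z = 0 (among the integer gridlines); every point of the y-axis in the box is on the surface.
Finally, putting this together gives p.

2*x*y^2 + 3*z^3 + x^2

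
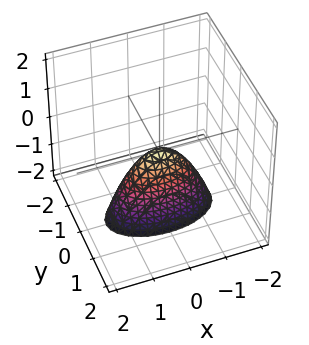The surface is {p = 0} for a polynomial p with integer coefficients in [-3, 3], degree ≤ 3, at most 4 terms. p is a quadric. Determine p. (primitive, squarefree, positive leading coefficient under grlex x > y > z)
x^2 + 3*y^2 + z

Degree: a single bowl opening along one axis; a quadric, so deg p = 2.
Symmetries: the x ↦ −x reflection is a symmetry, so x appears only in even powers; it's symmetric under y → −y, forcing even powers of y.
From the visible intercepts: one x-axis crossing is at x = 0; it crosses the z-axis at the gridline z = 0; it meets the y-axis at y = 0 (among the integer gridlines).
Solving for integer coefficients yields p as stated.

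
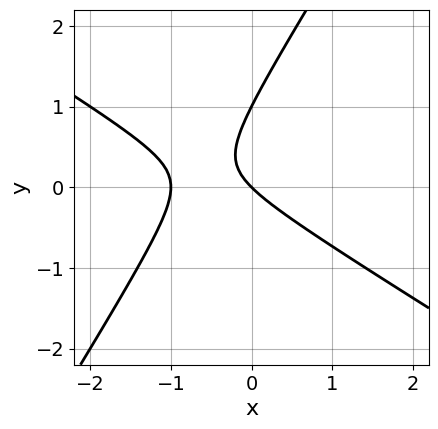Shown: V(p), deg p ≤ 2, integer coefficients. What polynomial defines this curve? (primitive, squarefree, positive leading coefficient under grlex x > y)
1. The degree is 2 — the shape is more complex than any degree-1 curve.
2. Observable constraints: among the integer gridlines, it crosses the y-axis at y ∈ {0, 1}; among the integer gridlines, it crosses the x-axis at x ∈ {-1, 0}.
3. These observations pin down the coefficients.

x^2 + x*y - y^2 + x + y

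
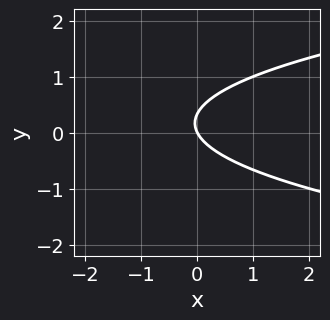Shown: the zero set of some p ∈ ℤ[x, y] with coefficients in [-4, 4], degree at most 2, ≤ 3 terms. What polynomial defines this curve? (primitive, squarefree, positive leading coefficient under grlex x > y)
1. Degree: the shape is more complex than any degree-1 curve, so deg p = 2.
2. Observable constraints: it meets the x-axis at x = 0 (among the integer gridlines); one y-axis crossing is at y = 0.
3. Together with the visible shape, these determine p as stated.

3*y^2 - 2*x - y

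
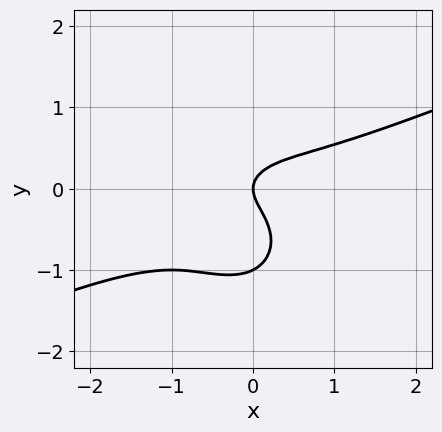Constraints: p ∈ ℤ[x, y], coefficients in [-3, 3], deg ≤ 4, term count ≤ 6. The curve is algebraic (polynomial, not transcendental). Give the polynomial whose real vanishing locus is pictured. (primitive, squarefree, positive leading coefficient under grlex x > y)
First, deg p = 3.
Then, from the visible intercepts: the y-axis gridline crossings are at y ∈ {-1, 0}; it meets the x-axis at x = 0 (among the integer gridlines).
Finally, assembling these constraints gives the stated polynomial.

x^3 - 2*x^2*y - 2*y^3 - 2*y^2 + x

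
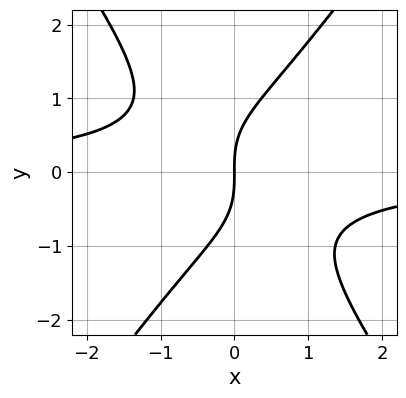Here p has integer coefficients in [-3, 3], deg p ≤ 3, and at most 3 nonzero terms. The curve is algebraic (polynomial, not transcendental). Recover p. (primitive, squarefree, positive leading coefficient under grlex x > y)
2*x^2*y - y^3 + 2*x

deg p = 3. No degree-2 curve has this shape.
From the visible intercepts: one y-axis crossing is at y = 0; one x-axis crossing is at x = 0.
Putting this together gives p.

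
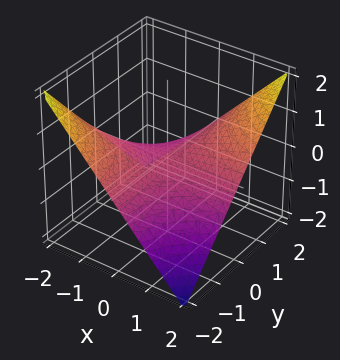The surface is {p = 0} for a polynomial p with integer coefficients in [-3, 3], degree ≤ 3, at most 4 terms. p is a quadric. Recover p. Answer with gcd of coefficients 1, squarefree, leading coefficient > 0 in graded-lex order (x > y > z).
Degree: a hyperbolic paraboloid; a quadric, so deg p = 2.
Checking where it meets the axes: one z-axis crossing is at z = 0; every point of the y-axis in the box is on the surface; the visible x-axis segment lies entirely on the surface.
Putting this together gives p.

x*y - 2*z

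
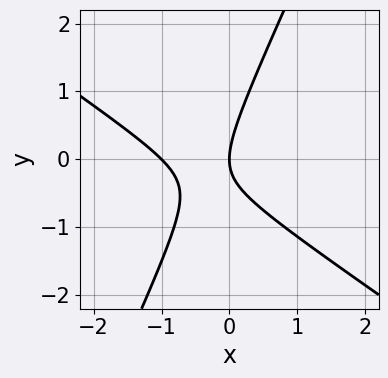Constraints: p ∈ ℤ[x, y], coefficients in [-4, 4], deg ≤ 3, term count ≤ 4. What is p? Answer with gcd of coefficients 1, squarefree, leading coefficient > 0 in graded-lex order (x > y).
3*x^2 + 3*x*y - 2*y^2 + 3*x

1. deg p = 2.
2. Checking where it meets the axes: among the integer gridlines, it crosses the x-axis at x ∈ {-1, 0}; it crosses the y-axis at the gridline y = 0.
3. Assembling these constraints gives the stated polynomial.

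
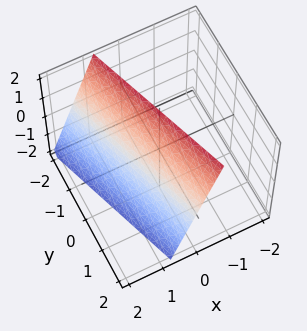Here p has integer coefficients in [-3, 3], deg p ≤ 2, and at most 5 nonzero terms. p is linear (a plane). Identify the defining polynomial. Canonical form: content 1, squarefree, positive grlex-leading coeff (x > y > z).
First, deg p = 1.
Then, checking where it meets the axes: one z-axis crossing is at z = 2; it meets the y-axis at y = 2 (among the integer gridlines).
Finally, together with the visible shape, these determine p as stated.

3*x + y + z - 2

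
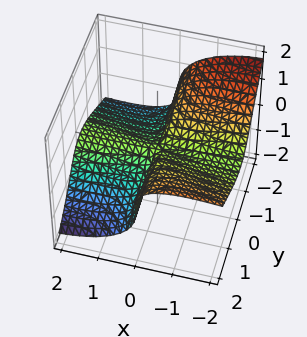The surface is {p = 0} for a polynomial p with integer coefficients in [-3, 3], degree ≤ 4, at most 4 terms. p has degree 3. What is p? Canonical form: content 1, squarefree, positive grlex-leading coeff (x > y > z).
x^2*z + x*y^2 - x*y*z + 2*z^3

First, degree: a generic line meets the surface in up to 3 points, so deg p = 3.
Next, reading off the gridlines: the visible x-axis segment lies entirely on the surface; the visible y-axis segment lies entirely on the surface; one z-axis crossing is at z = 0.
Finally, putting this together gives p.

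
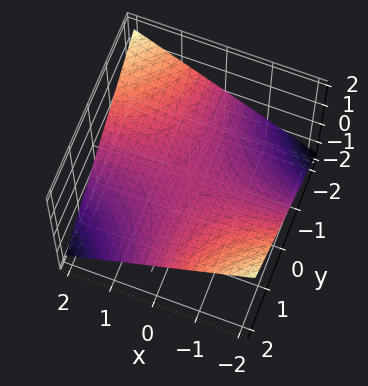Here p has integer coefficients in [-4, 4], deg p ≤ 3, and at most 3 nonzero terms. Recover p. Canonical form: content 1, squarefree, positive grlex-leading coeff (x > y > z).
x*y + 3*z

Degree: a hyperbolic paraboloid; a quadric, so deg p = 2.
Reading off the gridlines: every point of the x-axis in the box is on the surface; one z-axis crossing is at z = 0.
Assembling these constraints gives the stated polynomial. Check: (0, 1, 0) on the y-axis lies on the surface, and p(0, 1, 0) = 0. ✓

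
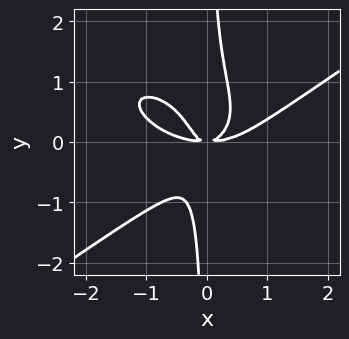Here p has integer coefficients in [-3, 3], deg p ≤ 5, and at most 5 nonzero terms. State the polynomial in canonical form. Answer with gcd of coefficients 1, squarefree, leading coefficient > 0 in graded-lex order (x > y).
(a) Degree: the shape is more complex than any degree-3 curve, so deg p = 4.
(b) Matching integer coefficients to the picture gives p.

x^4 - 3*x*y^3 - 3*x^2*y + x*y^2 + y^2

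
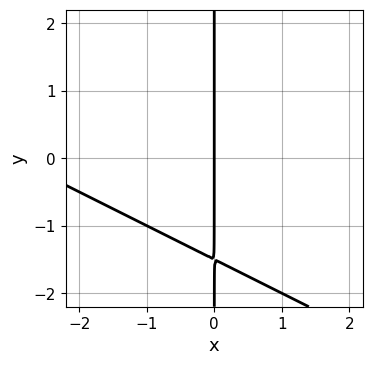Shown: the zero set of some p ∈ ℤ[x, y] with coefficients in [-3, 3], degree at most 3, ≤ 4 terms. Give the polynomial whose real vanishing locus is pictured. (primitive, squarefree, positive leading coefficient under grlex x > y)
x^2 + 2*x*y + 3*x

deg p = 2.
Checking where it meets the axes: every point of the y-axis in the box is on the curve; one x-axis crossing is at x = 0.
The integer polynomial consistent with all of this is the stated p.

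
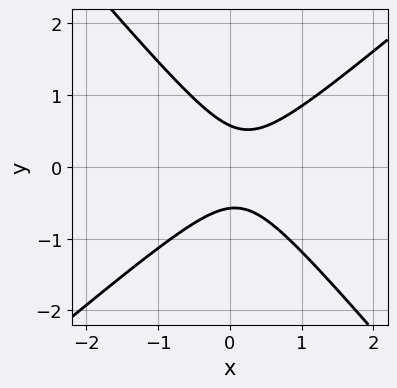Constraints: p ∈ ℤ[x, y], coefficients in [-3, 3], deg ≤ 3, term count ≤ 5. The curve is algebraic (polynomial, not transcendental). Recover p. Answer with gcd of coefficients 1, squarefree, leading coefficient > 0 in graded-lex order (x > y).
3*x^2 - x*y - 3*y^2 - x + 1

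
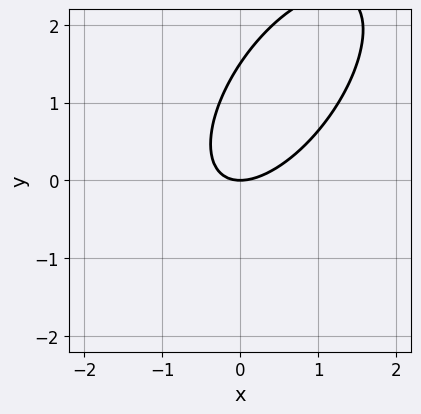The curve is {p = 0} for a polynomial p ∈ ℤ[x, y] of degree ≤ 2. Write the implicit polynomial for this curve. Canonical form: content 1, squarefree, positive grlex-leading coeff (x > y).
1. Degree: the shape is more complex than any degree-1 curve, so deg p = 2.
2. Reading off the gridlines: one y-axis crossing is at y = 0; it meets the x-axis at x = 0 (among the integer gridlines).
3. These observations pin down the coefficients.

3*x^2 - 3*x*y + 2*y^2 - 3*y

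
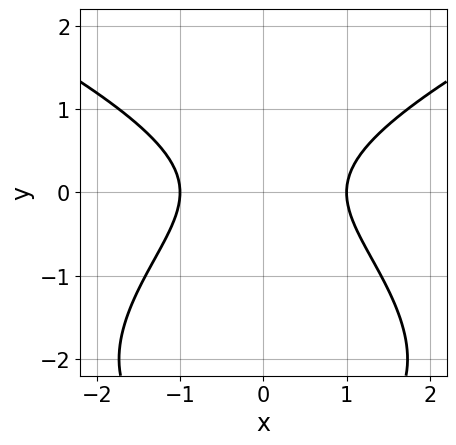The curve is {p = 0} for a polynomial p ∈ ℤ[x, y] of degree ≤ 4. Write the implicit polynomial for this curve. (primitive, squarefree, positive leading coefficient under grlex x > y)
y^3 - 2*x^2 + 3*y^2 + 2

deg p = 3.
Symmetries: the x ↦ −x reflection is a symmetry, so x appears only in even powers.
Observable constraints: the x-axis gridline crossings are at x ∈ {-1, 1}; no y-intercept at any integer in the box.
Together with the visible shape, these determine p as stated.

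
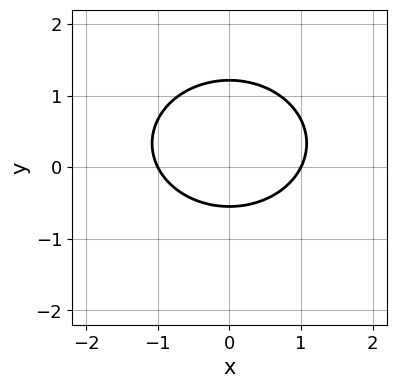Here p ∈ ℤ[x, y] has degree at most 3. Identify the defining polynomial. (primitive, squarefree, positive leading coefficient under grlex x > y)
deg p = 2.
Symmetries: it's symmetric under x → −x, forcing even powers of x.
From the visible intercepts: among the integer gridlines, it crosses the x-axis at x ∈ {-1, 1}.
Putting this together gives p.

2*x^2 + 3*y^2 - 2*y - 2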